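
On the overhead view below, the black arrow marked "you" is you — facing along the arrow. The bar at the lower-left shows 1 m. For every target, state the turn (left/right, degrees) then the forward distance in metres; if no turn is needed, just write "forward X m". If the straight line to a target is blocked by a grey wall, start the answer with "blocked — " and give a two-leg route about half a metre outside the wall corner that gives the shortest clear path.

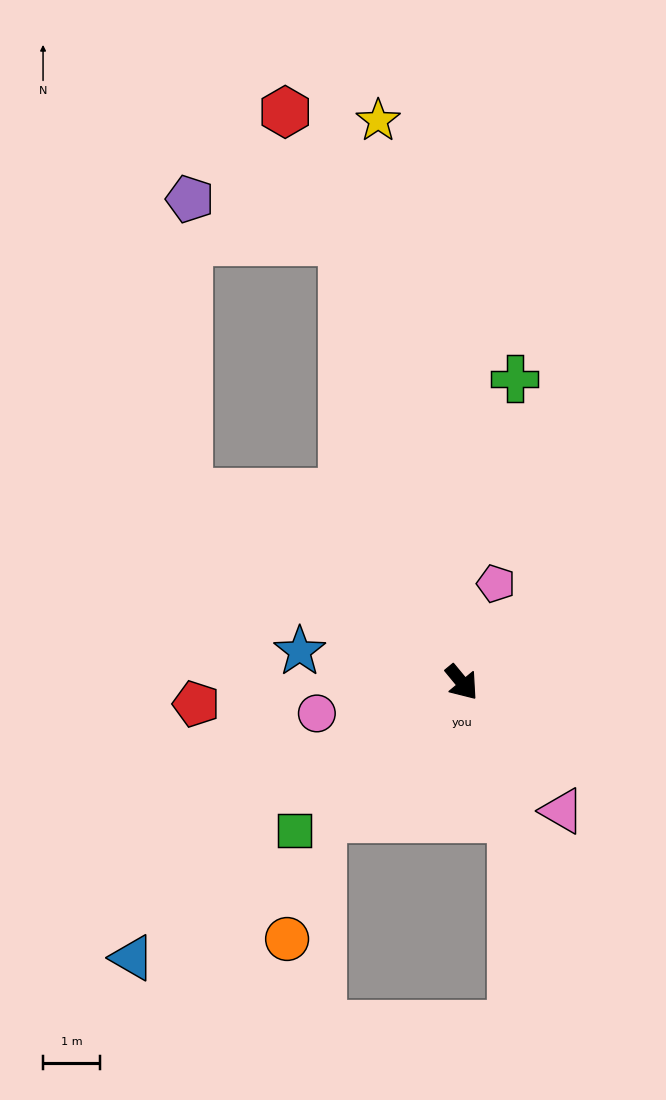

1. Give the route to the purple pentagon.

blocked — turn left 156°, forward 8.1 m, then turn left 59°, forward 2.8 m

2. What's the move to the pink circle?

turn right 117°, forward 2.6 m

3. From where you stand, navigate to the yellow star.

turn left 149°, forward 10.0 m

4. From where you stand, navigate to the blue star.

turn right 140°, forward 2.9 m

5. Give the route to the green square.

turn right 88°, forward 3.9 m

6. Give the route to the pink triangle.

forward 2.9 m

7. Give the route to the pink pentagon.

turn left 121°, forward 1.8 m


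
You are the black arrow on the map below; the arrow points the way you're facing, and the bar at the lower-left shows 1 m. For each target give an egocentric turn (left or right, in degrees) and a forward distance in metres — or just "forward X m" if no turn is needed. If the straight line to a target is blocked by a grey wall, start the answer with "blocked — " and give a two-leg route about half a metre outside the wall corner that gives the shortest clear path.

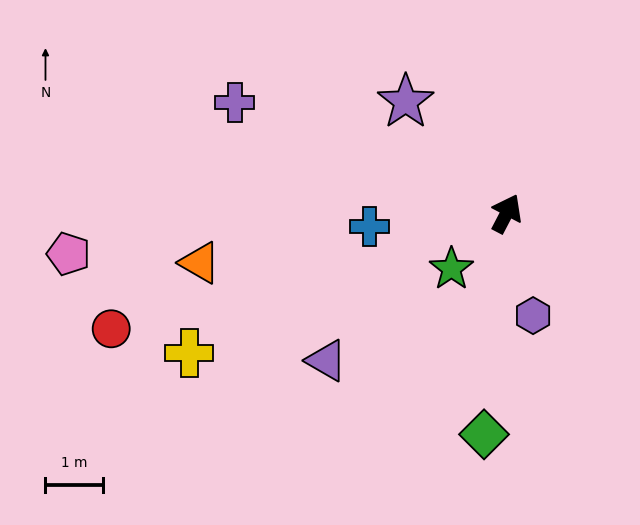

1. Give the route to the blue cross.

turn left 123°, forward 2.4 m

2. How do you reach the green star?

turn left 163°, forward 1.4 m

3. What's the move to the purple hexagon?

turn right 138°, forward 1.8 m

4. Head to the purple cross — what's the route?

turn left 95°, forward 5.1 m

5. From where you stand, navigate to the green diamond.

turn right 158°, forward 3.8 m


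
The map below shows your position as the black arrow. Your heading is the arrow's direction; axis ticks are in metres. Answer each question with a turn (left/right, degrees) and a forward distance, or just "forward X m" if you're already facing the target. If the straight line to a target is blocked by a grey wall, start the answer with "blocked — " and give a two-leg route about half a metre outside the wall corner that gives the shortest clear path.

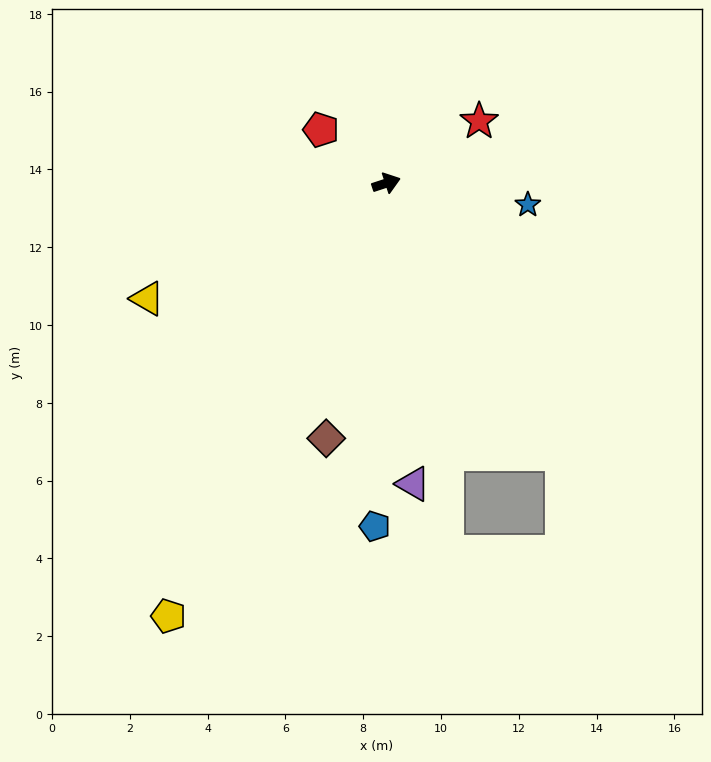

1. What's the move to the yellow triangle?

turn right 172°, forward 6.8 m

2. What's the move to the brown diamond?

turn right 121°, forward 6.7 m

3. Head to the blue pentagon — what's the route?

turn right 110°, forward 8.8 m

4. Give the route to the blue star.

turn right 27°, forward 3.7 m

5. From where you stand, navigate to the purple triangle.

turn right 103°, forward 7.8 m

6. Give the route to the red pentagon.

turn left 123°, forward 2.2 m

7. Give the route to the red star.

turn left 16°, forward 2.9 m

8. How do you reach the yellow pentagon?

turn right 135°, forward 12.5 m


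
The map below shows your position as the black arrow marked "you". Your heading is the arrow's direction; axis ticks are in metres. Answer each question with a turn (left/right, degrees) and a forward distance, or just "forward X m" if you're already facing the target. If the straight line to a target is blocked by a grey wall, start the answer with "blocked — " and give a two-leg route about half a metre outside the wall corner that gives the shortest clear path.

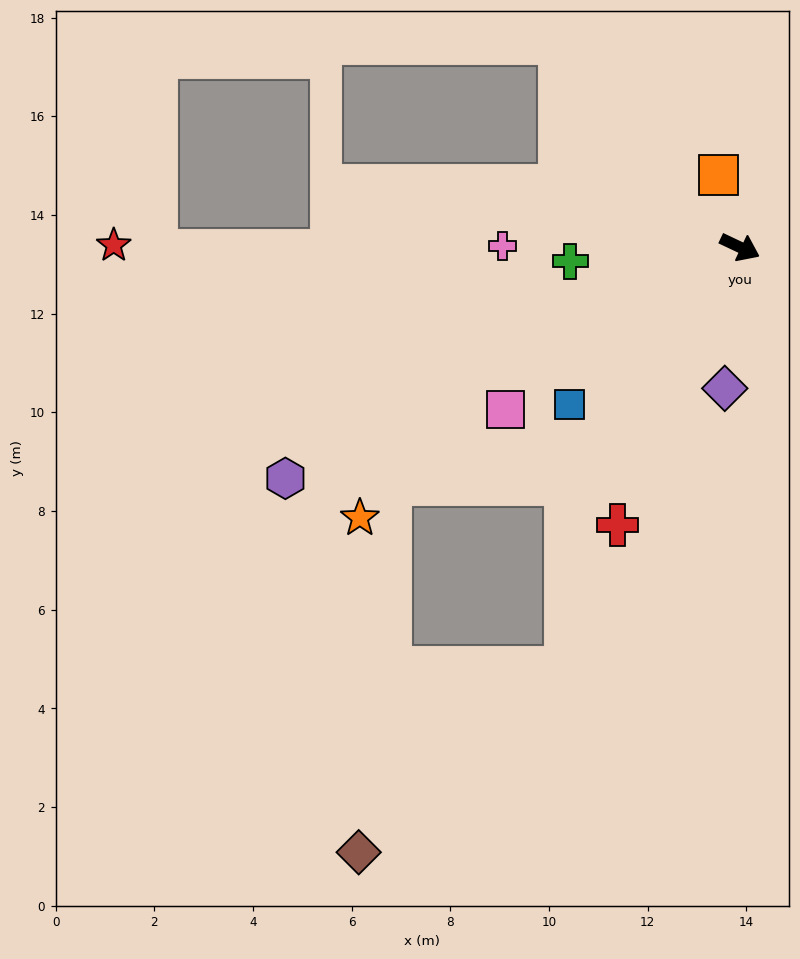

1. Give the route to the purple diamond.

turn right 71°, forward 2.9 m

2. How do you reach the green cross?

turn right 150°, forward 3.5 m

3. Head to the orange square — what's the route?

turn left 132°, forward 1.5 m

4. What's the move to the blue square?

turn right 112°, forward 4.7 m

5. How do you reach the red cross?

turn right 88°, forward 6.2 m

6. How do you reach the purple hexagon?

turn right 128°, forward 10.3 m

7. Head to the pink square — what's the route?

turn right 120°, forward 5.8 m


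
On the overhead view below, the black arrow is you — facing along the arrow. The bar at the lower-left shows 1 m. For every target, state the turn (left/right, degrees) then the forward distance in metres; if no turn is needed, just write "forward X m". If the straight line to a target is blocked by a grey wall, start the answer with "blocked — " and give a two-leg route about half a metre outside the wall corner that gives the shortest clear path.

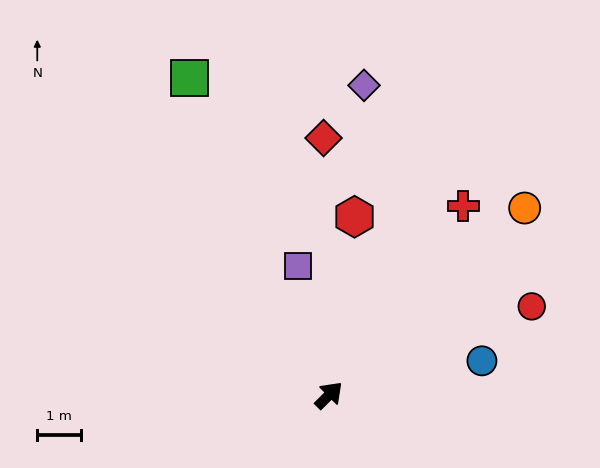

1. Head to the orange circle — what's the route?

forward 6.1 m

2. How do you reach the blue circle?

turn right 32°, forward 3.5 m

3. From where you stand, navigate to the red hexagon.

turn left 37°, forward 4.1 m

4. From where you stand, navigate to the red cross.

turn left 10°, forward 5.2 m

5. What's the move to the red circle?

turn right 21°, forward 5.0 m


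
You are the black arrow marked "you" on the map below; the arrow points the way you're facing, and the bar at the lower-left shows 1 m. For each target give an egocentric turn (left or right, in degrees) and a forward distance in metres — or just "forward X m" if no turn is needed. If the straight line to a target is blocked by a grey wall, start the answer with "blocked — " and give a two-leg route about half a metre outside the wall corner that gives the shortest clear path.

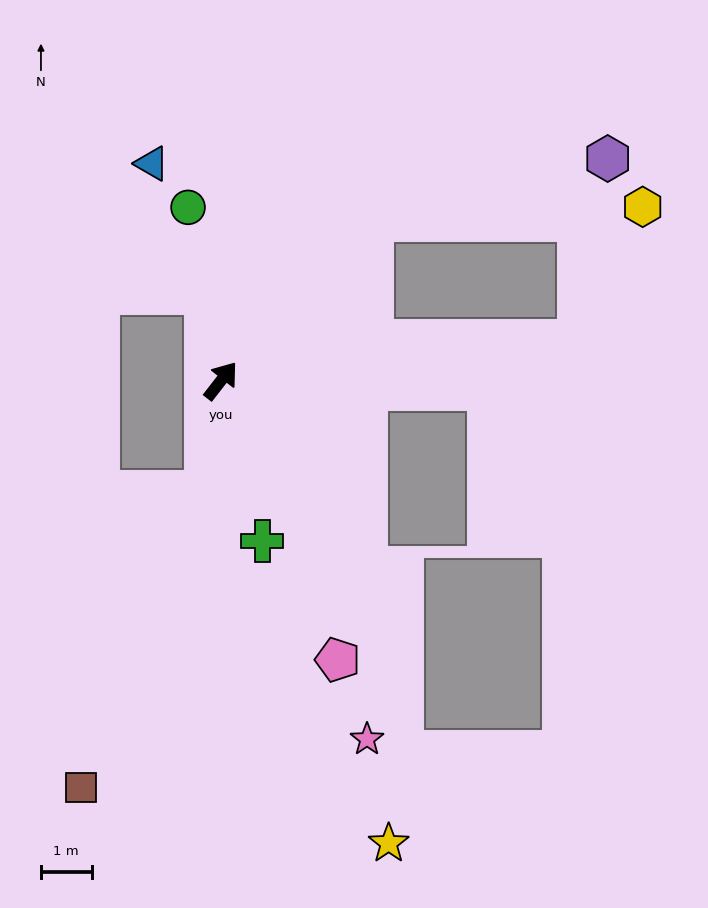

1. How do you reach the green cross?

turn right 128°, forward 3.3 m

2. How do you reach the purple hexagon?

blocked — turn right 5°, forward 4.4 m, then turn right 32°, forward 4.8 m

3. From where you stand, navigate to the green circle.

turn left 49°, forward 3.5 m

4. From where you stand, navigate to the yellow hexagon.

blocked — turn right 5°, forward 4.4 m, then turn right 44°, forward 5.3 m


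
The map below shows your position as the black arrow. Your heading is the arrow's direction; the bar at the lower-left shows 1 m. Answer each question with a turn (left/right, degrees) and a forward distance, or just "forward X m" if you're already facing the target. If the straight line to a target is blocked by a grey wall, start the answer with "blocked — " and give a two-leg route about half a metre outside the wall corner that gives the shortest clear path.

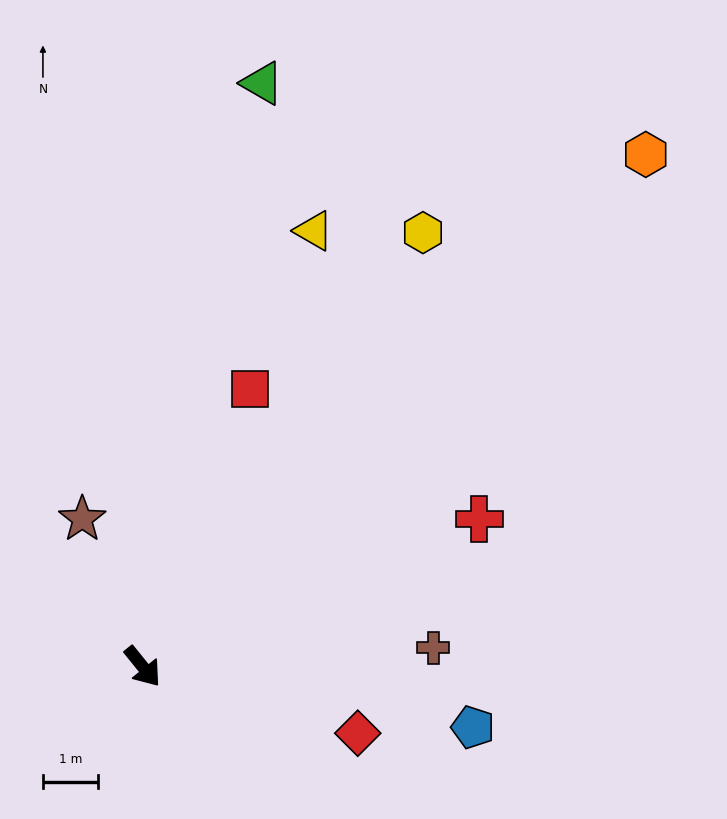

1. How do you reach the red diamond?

turn left 34°, forward 4.1 m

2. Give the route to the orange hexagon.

turn left 97°, forward 13.0 m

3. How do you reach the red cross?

turn left 75°, forward 6.6 m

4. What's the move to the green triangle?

turn left 129°, forward 10.8 m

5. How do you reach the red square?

turn left 120°, forward 5.4 m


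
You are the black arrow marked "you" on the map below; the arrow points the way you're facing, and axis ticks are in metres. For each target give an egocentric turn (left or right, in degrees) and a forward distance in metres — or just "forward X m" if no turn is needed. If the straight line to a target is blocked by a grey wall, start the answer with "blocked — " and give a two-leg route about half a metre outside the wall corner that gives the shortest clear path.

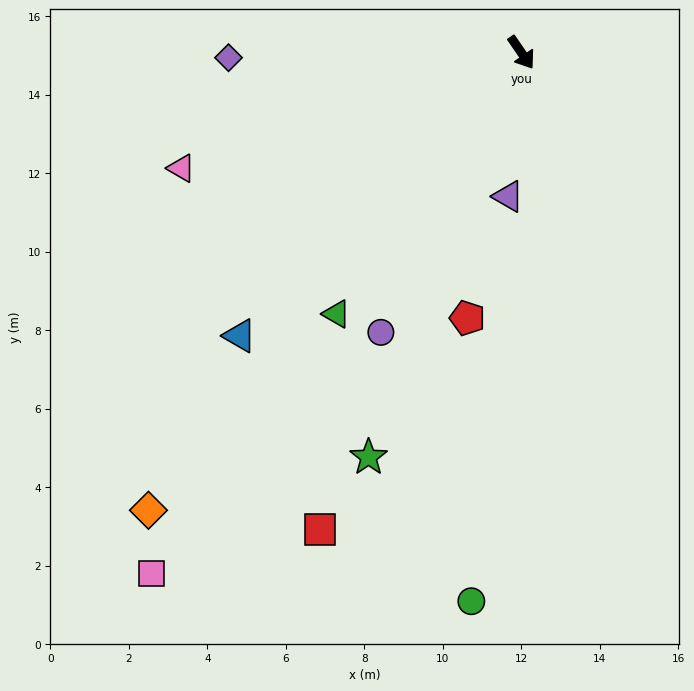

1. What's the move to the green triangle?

turn right 70°, forward 8.2 m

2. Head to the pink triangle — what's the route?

turn right 106°, forward 9.2 m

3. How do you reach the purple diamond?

turn right 124°, forward 7.5 m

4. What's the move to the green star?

turn right 55°, forward 11.0 m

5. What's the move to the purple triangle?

turn right 40°, forward 3.7 m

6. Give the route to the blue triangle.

turn right 79°, forward 10.2 m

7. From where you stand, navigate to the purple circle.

turn right 61°, forward 8.0 m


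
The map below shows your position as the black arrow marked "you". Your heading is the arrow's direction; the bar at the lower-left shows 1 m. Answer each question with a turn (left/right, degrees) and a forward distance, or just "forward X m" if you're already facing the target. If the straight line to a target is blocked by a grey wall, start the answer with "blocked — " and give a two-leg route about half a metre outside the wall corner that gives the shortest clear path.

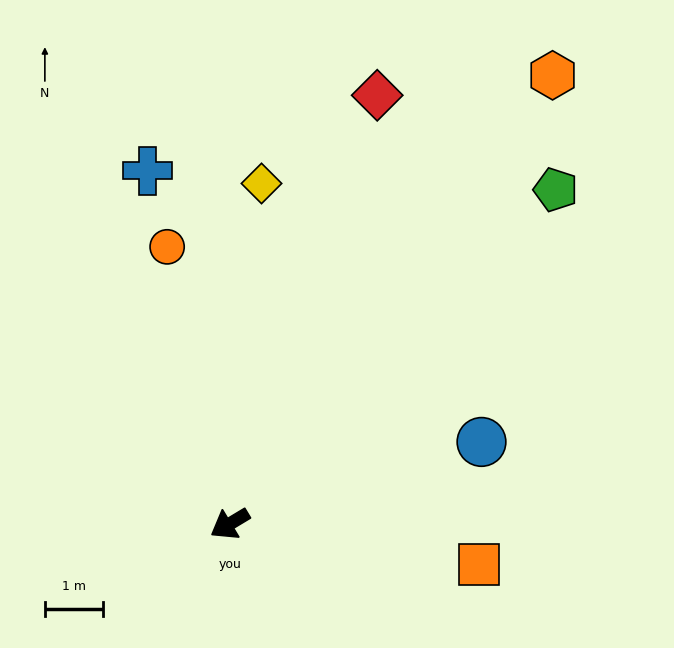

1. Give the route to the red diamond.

turn right 140°, forward 7.8 m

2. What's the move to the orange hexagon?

turn right 157°, forward 9.5 m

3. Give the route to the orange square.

turn left 140°, forward 4.3 m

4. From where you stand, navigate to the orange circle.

turn right 108°, forward 4.9 m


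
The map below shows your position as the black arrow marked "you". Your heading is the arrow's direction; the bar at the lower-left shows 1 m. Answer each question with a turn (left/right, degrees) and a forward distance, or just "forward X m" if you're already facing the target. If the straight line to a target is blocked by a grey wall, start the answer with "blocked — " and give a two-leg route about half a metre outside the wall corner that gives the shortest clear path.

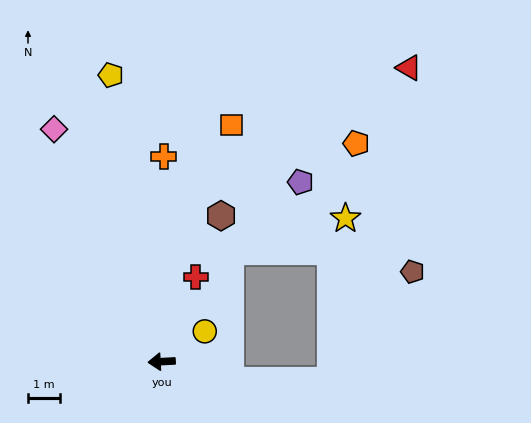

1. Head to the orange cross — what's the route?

turn right 94°, forward 6.5 m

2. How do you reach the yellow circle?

turn right 148°, forward 1.7 m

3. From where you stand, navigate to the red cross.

turn right 115°, forward 2.9 m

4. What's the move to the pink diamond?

turn right 68°, forward 8.1 m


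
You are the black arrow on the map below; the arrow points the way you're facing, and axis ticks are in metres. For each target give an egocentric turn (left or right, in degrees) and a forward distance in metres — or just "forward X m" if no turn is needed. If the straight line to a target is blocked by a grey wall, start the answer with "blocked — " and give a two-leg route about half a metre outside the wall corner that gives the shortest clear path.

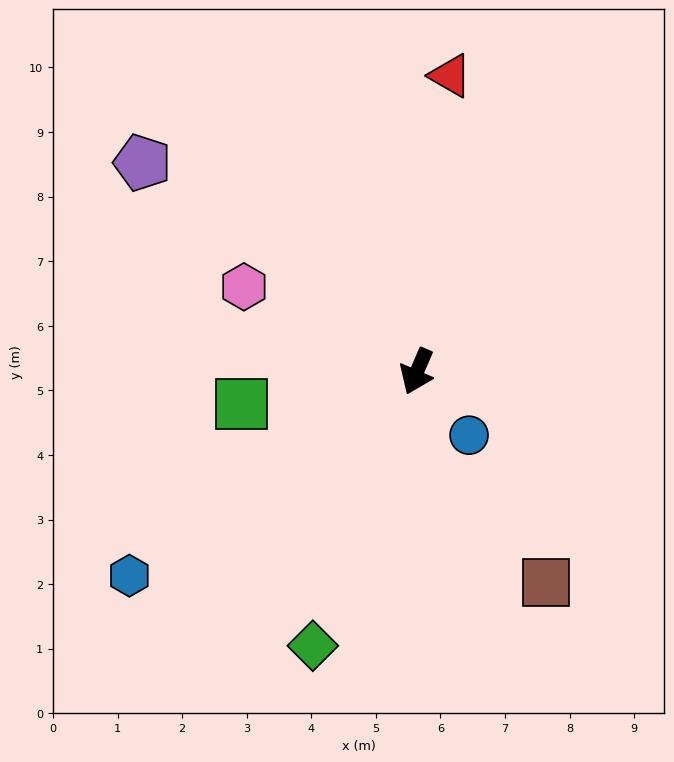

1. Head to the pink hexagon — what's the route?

turn right 93°, forward 3.0 m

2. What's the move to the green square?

turn right 56°, forward 2.8 m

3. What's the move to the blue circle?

turn left 63°, forward 1.3 m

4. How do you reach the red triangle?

turn right 163°, forward 4.6 m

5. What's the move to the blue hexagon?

turn right 31°, forward 5.5 m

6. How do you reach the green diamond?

turn left 3°, forward 4.5 m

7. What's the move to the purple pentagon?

turn right 104°, forward 5.3 m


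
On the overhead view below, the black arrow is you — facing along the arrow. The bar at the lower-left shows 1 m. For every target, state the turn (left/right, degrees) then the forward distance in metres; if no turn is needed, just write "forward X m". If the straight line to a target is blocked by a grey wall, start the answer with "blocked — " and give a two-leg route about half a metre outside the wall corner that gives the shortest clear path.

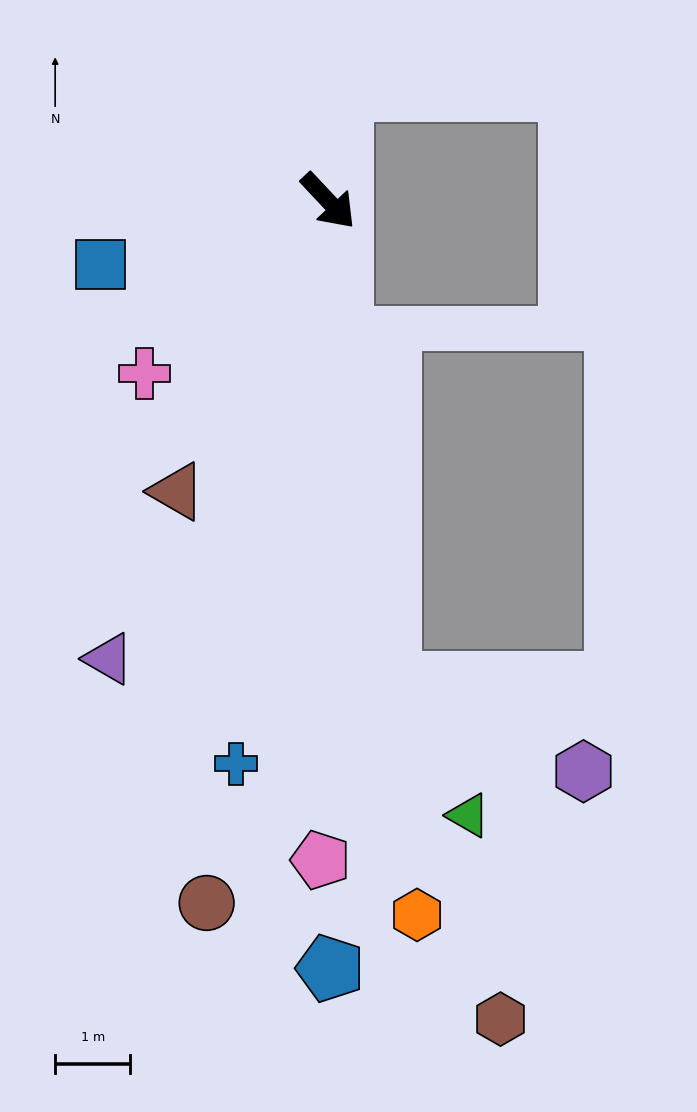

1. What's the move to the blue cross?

turn right 52°, forward 7.6 m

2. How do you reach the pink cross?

turn right 90°, forward 3.4 m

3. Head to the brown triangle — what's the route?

turn right 71°, forward 4.4 m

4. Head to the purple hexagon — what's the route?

blocked — turn right 36°, forward 6.5 m, then turn left 58°, forward 2.8 m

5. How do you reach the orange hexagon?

turn right 36°, forward 9.6 m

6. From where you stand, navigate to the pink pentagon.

turn right 44°, forward 8.8 m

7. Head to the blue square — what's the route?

turn right 118°, forward 3.1 m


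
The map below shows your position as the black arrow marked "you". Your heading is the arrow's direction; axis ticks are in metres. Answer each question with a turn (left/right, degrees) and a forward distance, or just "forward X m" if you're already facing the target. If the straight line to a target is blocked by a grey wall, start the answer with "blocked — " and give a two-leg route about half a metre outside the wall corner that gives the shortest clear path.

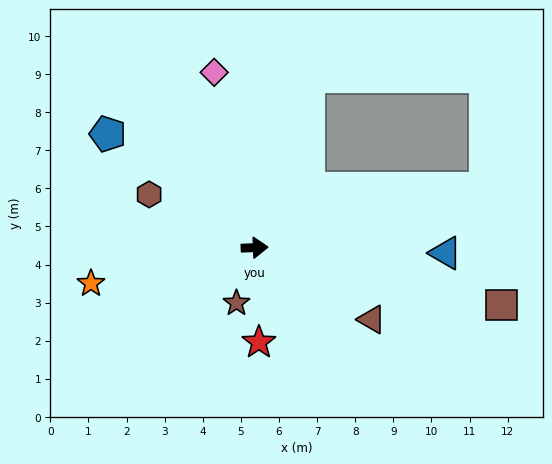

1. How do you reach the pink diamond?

turn left 101°, forward 4.7 m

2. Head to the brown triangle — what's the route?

turn right 34°, forward 3.6 m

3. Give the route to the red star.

turn right 90°, forward 2.5 m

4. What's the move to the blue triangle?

turn right 4°, forward 5.0 m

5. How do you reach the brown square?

turn right 15°, forward 6.7 m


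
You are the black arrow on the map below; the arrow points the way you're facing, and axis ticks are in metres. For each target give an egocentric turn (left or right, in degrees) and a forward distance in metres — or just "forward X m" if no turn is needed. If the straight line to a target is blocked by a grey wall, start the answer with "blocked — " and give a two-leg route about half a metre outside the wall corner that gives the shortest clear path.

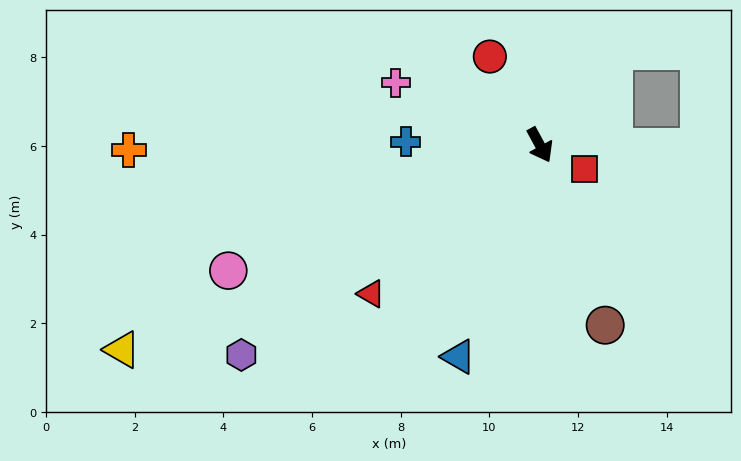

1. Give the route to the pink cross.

turn right 142°, forward 3.5 m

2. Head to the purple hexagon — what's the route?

turn right 83°, forward 8.2 m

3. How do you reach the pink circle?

turn right 97°, forward 7.6 m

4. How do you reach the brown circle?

turn right 9°, forward 4.3 m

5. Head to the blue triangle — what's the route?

turn right 50°, forward 5.1 m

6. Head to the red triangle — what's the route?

turn right 77°, forward 5.1 m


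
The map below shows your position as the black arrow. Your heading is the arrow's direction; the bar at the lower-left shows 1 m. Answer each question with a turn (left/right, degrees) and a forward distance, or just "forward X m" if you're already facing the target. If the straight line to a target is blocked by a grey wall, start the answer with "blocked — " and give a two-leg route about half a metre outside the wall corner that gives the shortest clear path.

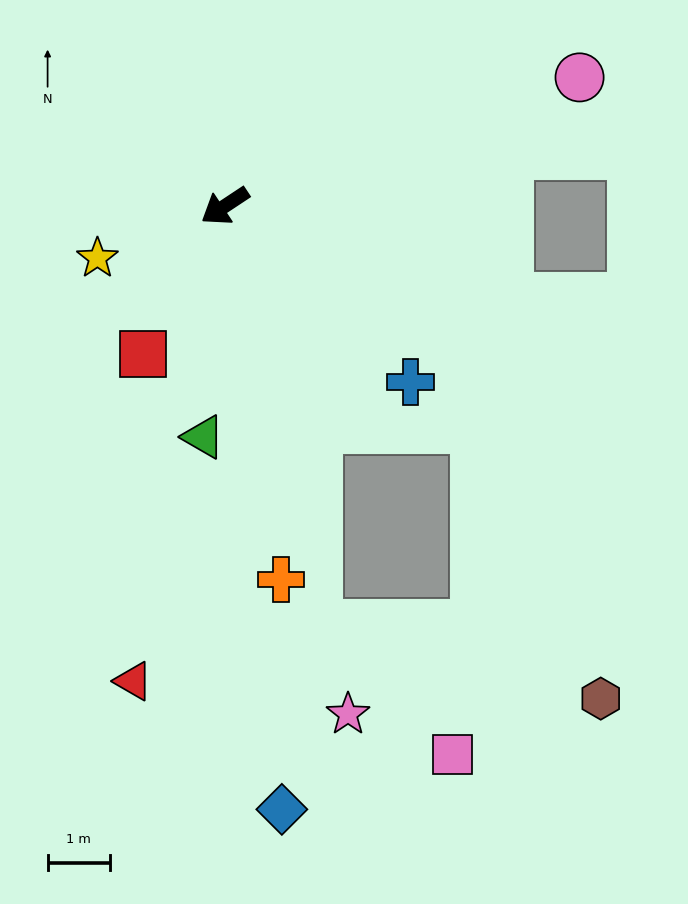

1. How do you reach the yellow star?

turn right 11°, forward 2.2 m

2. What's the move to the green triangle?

turn left 51°, forward 3.7 m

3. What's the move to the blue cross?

turn left 103°, forward 4.1 m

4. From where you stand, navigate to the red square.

turn left 28°, forward 2.7 m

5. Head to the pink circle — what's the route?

turn left 166°, forward 6.1 m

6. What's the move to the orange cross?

turn left 65°, forward 6.1 m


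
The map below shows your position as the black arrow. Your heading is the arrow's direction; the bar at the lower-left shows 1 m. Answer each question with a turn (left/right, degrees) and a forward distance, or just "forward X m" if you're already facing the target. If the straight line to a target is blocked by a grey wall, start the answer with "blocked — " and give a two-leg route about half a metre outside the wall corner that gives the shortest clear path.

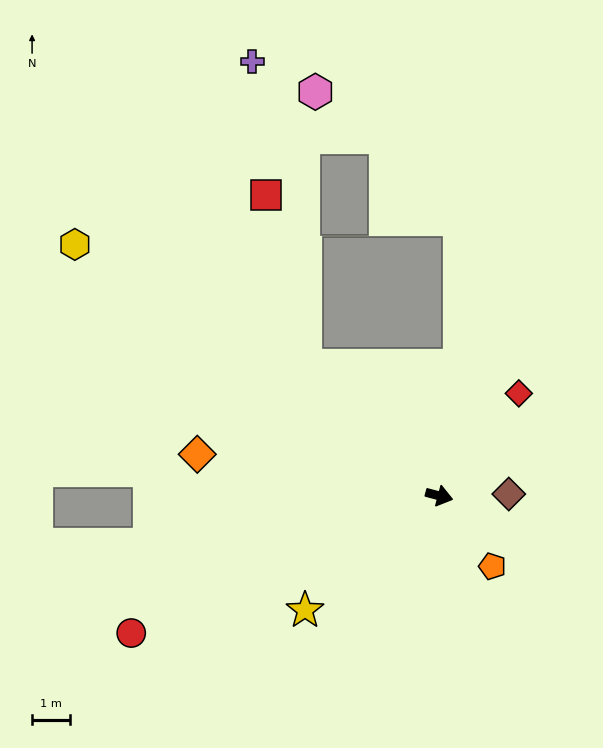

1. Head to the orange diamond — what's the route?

turn right 175°, forward 6.4 m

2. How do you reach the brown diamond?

turn left 16°, forward 1.8 m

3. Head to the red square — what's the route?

blocked — turn left 151°, forward 4.9 m, then turn right 33°, forward 4.6 m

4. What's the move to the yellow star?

turn right 125°, forward 4.6 m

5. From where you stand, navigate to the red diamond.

turn left 67°, forward 3.4 m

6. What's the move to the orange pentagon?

turn right 38°, forward 2.3 m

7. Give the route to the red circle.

turn right 141°, forward 8.8 m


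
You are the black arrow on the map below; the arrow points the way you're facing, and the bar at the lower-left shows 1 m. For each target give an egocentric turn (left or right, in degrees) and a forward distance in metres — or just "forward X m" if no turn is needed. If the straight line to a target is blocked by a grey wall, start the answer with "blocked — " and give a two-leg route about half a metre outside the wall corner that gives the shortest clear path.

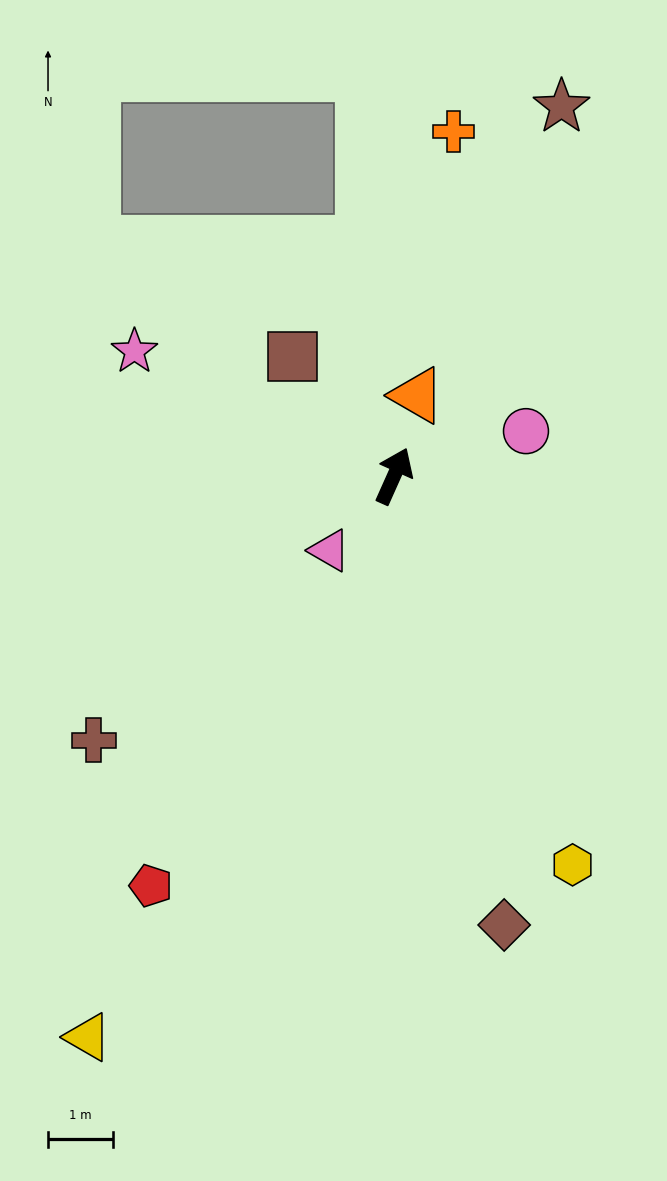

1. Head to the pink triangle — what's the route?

turn left 163°, forward 1.5 m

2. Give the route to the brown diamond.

turn right 142°, forward 7.2 m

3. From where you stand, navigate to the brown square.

turn left 64°, forward 2.4 m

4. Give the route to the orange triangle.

turn left 8°, forward 1.3 m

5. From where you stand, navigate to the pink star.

turn left 88°, forward 4.5 m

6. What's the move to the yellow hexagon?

turn right 131°, forward 6.6 m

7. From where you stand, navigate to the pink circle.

turn right 47°, forward 2.2 m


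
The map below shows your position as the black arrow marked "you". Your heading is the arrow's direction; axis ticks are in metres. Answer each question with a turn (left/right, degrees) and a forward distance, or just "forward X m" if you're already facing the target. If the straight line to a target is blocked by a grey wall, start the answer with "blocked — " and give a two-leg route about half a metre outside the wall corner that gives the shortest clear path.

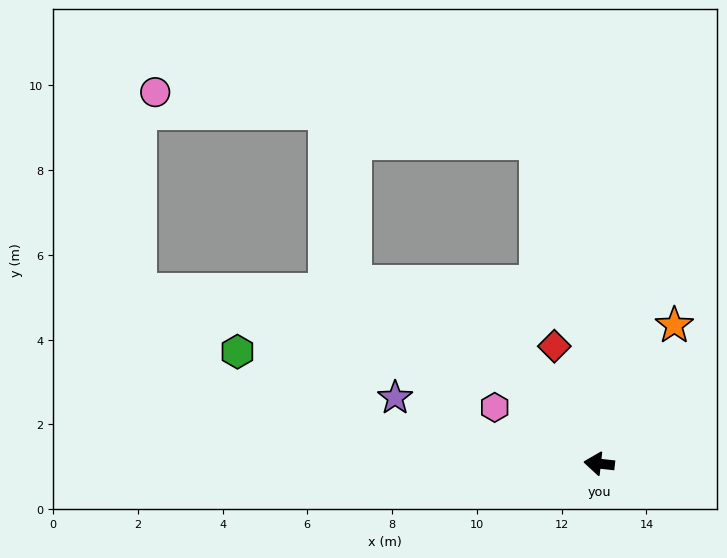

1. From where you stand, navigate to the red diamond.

turn right 63°, forward 3.0 m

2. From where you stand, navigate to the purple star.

turn right 12°, forward 5.1 m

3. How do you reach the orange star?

turn right 112°, forward 3.7 m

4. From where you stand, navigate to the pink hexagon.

turn right 22°, forward 2.8 m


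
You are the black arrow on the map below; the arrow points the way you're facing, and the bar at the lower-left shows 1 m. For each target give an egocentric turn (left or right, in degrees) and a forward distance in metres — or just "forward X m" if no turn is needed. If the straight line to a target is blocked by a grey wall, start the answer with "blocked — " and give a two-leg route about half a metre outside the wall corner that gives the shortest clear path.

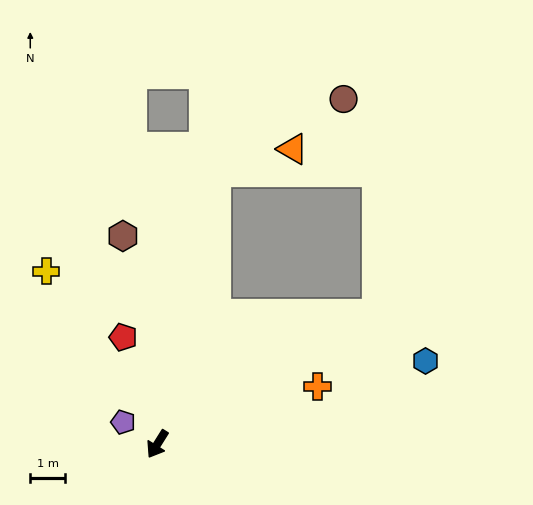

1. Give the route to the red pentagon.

turn right 130°, forward 3.2 m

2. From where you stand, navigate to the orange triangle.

blocked — turn right 160°, forward 7.9 m, then turn right 61°, forward 2.3 m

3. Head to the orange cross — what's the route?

turn left 142°, forward 4.8 m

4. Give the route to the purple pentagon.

turn right 91°, forward 1.2 m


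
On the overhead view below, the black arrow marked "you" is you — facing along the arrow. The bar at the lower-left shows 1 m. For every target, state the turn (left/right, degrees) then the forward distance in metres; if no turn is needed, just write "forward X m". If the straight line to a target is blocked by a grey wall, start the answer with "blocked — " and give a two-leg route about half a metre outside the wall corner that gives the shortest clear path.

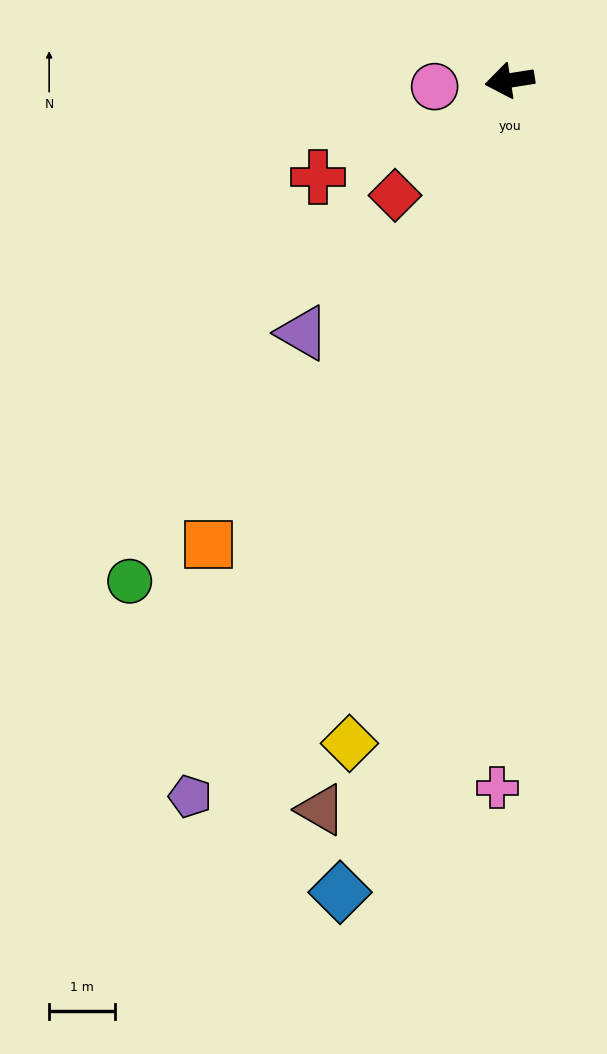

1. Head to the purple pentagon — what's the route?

turn left 57°, forward 12.0 m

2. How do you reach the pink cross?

turn left 80°, forward 10.8 m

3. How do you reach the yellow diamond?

turn left 67°, forward 10.4 m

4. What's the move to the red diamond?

turn left 36°, forward 2.5 m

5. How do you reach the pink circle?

turn right 4°, forward 1.2 m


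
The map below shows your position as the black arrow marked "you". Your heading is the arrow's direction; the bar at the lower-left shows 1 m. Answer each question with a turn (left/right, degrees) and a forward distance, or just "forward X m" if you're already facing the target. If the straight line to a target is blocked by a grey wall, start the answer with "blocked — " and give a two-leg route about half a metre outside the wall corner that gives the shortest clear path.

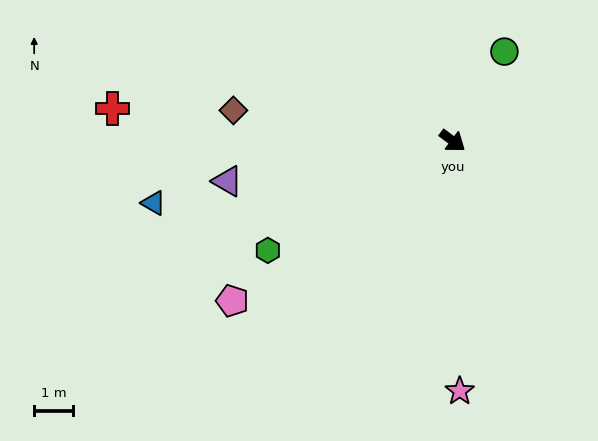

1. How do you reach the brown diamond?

turn right 151°, forward 5.6 m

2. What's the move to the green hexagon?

turn right 112°, forward 5.5 m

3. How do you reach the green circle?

turn left 97°, forward 2.6 m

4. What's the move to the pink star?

turn right 51°, forward 6.4 m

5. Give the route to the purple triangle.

turn right 133°, forward 5.8 m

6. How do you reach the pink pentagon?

turn right 107°, forward 6.9 m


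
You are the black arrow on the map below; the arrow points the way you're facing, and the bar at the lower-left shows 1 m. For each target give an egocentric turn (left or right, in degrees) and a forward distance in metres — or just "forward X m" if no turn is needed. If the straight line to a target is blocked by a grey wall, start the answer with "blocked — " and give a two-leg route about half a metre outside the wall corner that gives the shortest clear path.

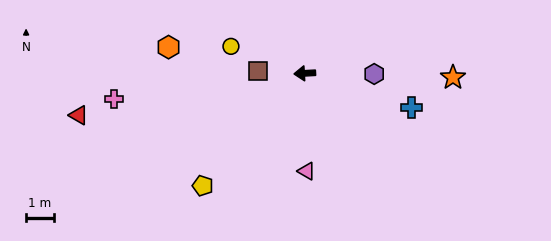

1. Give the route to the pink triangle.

turn left 88°, forward 3.5 m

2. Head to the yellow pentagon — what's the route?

turn left 45°, forward 5.5 m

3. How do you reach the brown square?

turn right 6°, forward 1.7 m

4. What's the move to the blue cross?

turn left 159°, forward 4.1 m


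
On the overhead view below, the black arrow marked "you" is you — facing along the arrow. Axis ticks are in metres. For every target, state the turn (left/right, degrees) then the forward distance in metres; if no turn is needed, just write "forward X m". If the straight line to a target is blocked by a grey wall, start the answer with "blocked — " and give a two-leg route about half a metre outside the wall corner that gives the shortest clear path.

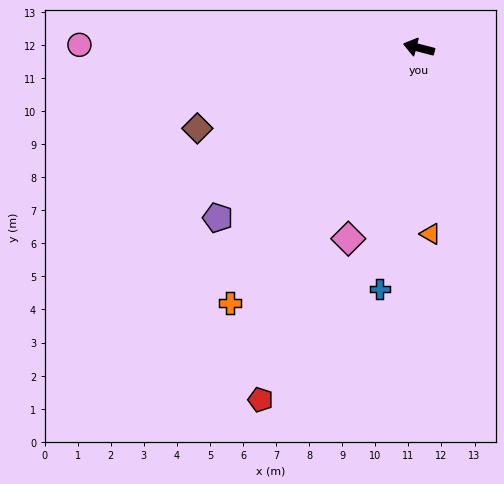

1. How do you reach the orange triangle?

turn left 108°, forward 5.6 m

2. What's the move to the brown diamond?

turn left 34°, forward 7.1 m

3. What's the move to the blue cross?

turn left 95°, forward 7.4 m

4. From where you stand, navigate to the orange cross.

turn left 68°, forward 9.6 m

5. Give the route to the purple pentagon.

turn left 55°, forward 8.0 m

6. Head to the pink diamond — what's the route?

turn left 84°, forward 6.2 m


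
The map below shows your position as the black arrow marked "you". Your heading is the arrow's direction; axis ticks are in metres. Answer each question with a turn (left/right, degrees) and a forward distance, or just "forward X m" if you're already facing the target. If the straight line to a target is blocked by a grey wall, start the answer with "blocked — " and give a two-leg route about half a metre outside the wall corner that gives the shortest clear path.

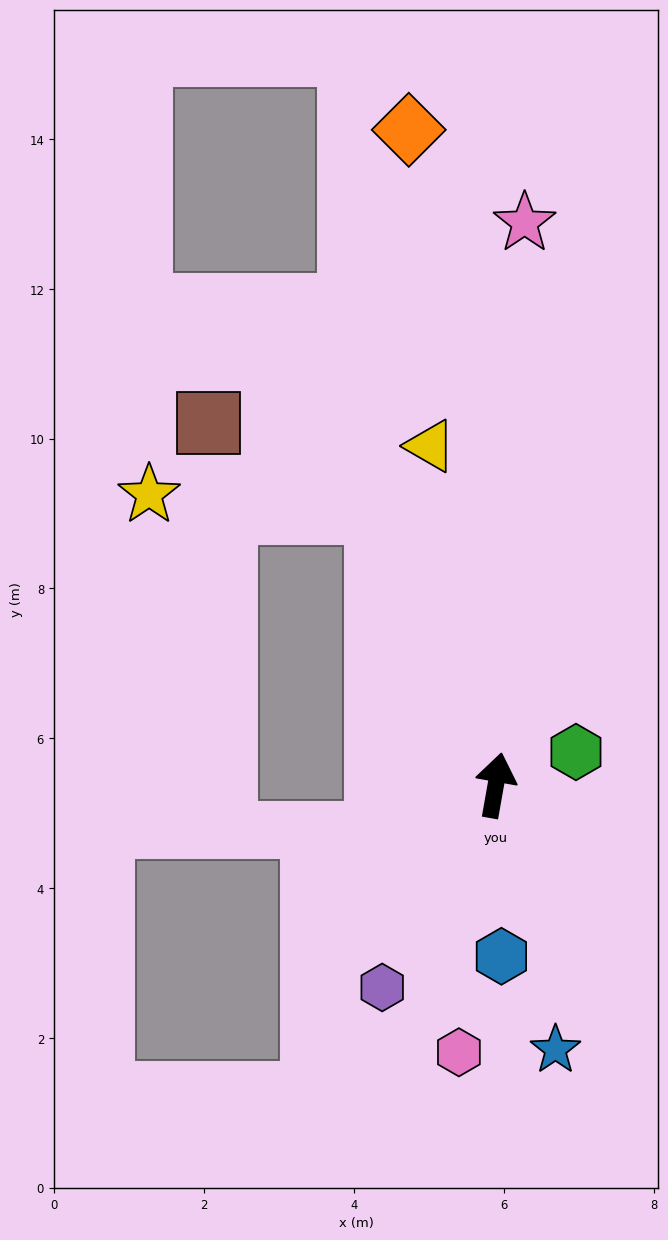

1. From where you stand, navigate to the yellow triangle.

turn left 21°, forward 4.6 m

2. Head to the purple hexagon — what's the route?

turn left 161°, forward 3.1 m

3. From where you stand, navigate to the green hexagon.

turn right 57°, forward 1.2 m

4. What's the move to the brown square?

blocked — turn left 34°, forward 4.0 m, then turn left 38°, forward 2.5 m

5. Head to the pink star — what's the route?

turn left 7°, forward 7.5 m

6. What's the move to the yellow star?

blocked — turn left 34°, forward 4.0 m, then turn left 61°, forward 3.1 m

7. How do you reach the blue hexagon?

turn right 168°, forward 2.3 m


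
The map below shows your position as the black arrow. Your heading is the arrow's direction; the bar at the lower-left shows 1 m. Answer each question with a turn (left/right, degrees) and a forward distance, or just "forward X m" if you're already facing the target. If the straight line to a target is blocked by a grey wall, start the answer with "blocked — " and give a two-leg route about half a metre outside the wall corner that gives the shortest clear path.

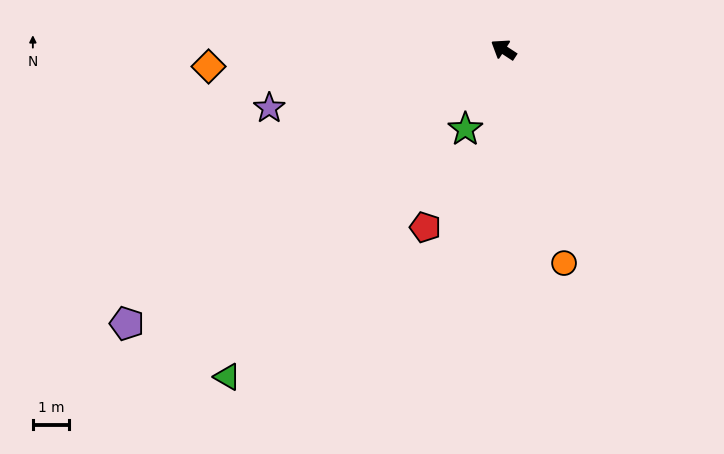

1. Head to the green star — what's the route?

turn left 98°, forward 2.4 m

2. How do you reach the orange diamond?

turn left 36°, forward 8.1 m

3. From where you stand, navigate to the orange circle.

turn left 139°, forward 6.1 m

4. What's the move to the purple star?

turn left 47°, forward 6.6 m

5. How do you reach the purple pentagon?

turn left 69°, forward 12.8 m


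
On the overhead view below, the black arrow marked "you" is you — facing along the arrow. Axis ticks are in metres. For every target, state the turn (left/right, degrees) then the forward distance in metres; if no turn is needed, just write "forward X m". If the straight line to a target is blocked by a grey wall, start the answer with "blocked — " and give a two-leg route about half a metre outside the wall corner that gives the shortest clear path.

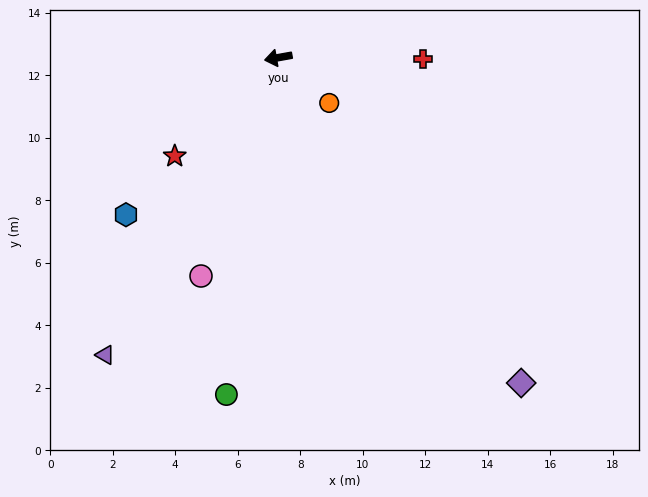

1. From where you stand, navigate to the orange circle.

turn left 128°, forward 2.2 m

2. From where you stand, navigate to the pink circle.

turn left 60°, forward 7.4 m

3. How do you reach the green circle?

turn left 71°, forward 10.9 m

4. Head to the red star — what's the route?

turn left 33°, forward 4.6 m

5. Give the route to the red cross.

turn left 169°, forward 4.6 m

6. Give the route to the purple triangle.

turn left 50°, forward 11.0 m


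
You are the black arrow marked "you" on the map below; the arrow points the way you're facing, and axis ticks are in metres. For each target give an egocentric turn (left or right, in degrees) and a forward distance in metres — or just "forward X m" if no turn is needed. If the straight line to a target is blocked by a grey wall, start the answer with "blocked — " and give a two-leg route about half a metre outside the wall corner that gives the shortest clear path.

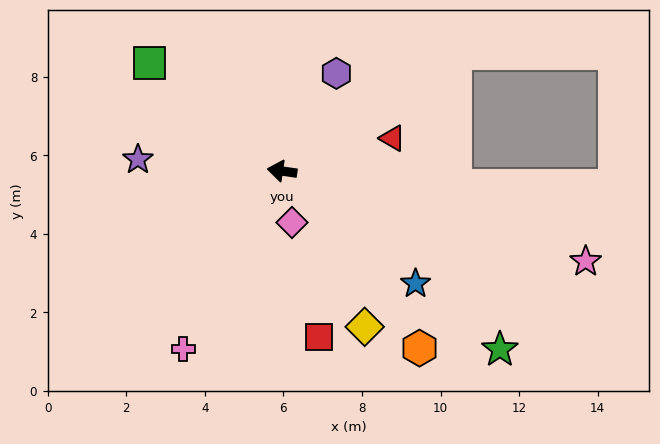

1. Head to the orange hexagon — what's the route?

turn left 136°, forward 5.7 m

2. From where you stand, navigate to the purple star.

turn left 4°, forward 3.7 m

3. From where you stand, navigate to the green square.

turn right 31°, forward 4.4 m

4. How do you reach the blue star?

turn left 148°, forward 4.4 m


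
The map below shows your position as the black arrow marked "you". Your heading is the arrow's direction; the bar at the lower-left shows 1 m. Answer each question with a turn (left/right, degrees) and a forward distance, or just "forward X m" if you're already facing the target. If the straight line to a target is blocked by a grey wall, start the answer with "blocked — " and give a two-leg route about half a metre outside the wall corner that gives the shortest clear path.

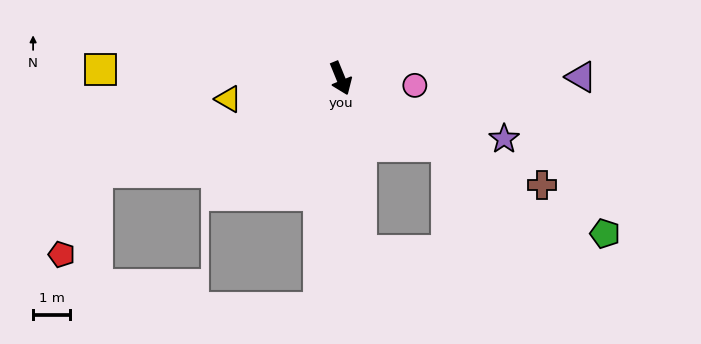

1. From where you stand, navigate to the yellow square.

turn right 114°, forward 6.4 m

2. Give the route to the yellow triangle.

turn right 102°, forward 3.1 m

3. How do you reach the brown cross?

turn left 40°, forward 6.1 m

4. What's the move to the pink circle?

turn left 62°, forward 2.0 m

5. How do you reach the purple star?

turn left 47°, forward 4.7 m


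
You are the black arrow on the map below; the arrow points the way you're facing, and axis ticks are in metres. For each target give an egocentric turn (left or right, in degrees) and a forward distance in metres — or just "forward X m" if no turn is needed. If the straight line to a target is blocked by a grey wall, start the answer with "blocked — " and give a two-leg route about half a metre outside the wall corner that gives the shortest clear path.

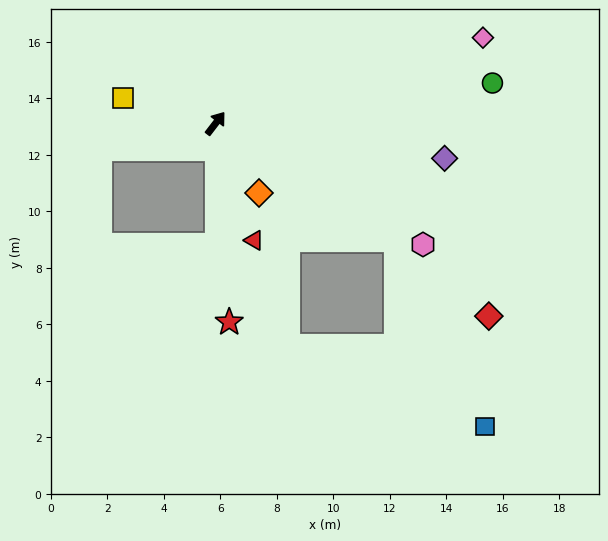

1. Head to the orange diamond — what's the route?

turn right 111°, forward 2.9 m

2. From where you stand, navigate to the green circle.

turn right 44°, forward 9.9 m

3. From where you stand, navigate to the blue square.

blocked — turn right 85°, forward 7.6 m, then turn right 32°, forward 7.3 m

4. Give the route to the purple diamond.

turn right 61°, forward 8.2 m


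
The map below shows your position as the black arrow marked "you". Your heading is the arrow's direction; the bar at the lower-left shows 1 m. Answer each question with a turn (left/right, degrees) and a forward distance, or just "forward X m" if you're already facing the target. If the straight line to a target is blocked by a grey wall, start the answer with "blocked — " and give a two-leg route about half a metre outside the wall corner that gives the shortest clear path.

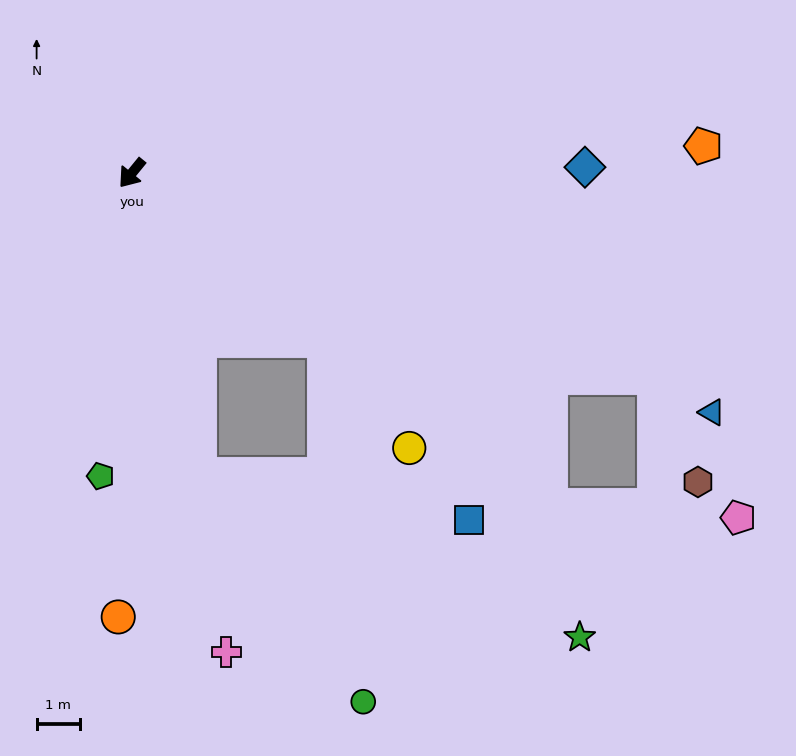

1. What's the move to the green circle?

blocked — turn left 52°, forward 7.2 m, then turn left 23°, forward 6.5 m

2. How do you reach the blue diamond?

turn left 130°, forward 10.5 m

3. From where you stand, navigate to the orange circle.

turn left 38°, forward 10.3 m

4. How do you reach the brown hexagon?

blocked — turn left 108°, forward 13.0 m, then turn right 47°, forward 2.6 m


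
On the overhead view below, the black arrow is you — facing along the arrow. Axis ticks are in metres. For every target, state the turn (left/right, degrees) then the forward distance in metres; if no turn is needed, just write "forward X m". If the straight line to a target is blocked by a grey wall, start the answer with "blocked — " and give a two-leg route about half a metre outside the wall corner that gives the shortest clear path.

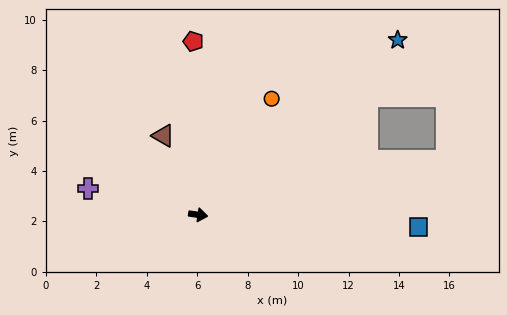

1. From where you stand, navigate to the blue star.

turn left 50°, forward 10.5 m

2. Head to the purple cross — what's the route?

turn left 175°, forward 4.5 m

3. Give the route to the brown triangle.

turn left 122°, forward 3.4 m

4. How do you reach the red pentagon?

turn left 100°, forward 6.9 m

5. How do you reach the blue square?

turn left 5°, forward 8.8 m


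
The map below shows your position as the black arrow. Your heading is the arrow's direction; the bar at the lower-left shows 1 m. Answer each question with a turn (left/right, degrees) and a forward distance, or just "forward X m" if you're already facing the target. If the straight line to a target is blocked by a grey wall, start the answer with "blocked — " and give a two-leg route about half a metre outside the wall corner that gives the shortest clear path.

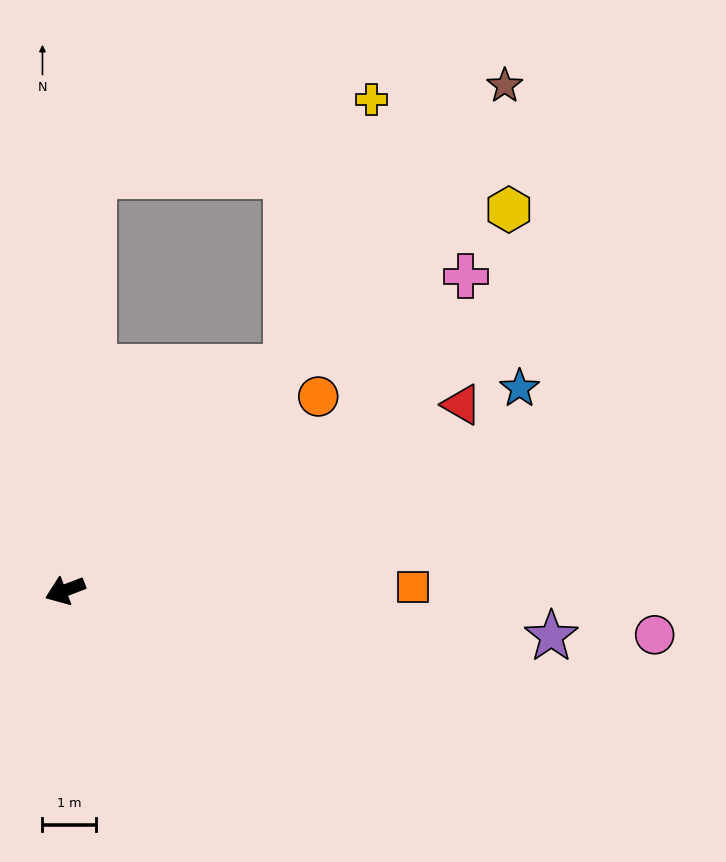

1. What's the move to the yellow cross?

blocked — turn right 156°, forward 5.8 m, then turn left 27°, forward 5.2 m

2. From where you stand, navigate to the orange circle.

turn right 164°, forward 5.9 m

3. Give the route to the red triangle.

turn right 176°, forward 8.1 m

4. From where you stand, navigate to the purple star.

turn left 154°, forward 9.1 m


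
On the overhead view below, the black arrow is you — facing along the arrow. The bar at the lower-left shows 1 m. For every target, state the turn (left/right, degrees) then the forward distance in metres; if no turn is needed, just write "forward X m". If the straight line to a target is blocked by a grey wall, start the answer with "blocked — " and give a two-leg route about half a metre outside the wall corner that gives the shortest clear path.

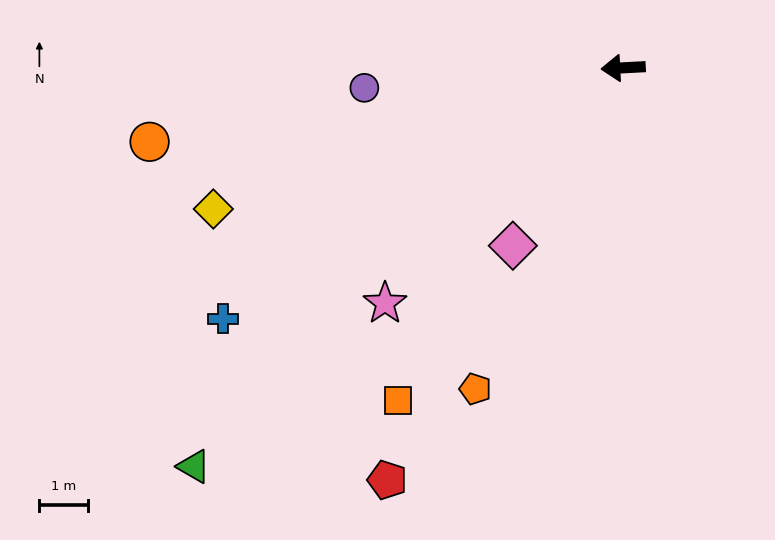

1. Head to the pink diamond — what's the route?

turn left 55°, forward 4.3 m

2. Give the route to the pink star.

turn left 42°, forward 6.9 m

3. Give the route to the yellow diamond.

turn left 16°, forward 9.0 m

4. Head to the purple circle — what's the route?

forward 5.4 m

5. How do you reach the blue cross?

turn left 29°, forward 9.8 m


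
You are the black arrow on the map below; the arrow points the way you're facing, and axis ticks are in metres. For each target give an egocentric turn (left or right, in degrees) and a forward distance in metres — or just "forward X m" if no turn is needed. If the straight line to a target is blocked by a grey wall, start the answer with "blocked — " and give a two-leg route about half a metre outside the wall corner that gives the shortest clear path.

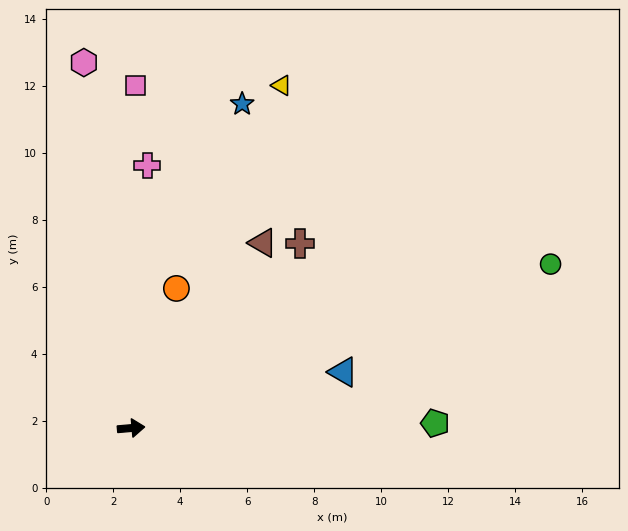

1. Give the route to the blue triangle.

turn left 10°, forward 6.5 m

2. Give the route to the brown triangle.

turn left 50°, forward 6.8 m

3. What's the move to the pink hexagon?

turn left 92°, forward 11.0 m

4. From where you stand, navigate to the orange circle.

turn left 67°, forward 4.4 m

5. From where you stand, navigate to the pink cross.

turn left 82°, forward 7.9 m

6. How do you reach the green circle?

turn left 16°, forward 13.4 m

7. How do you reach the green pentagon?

turn right 4°, forward 9.1 m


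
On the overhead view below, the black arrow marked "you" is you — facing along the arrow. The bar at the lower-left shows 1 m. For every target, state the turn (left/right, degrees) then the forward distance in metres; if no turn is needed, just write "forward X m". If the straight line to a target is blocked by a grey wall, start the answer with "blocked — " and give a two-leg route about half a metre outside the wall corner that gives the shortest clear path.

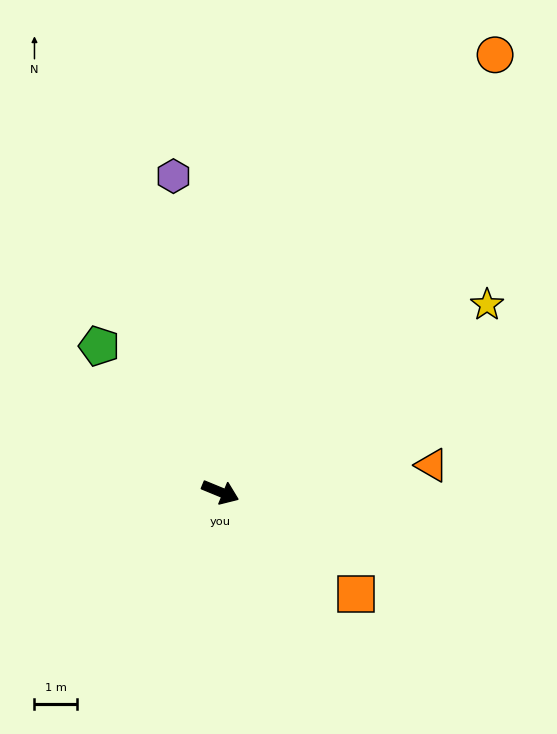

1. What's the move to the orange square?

turn right 14°, forward 4.0 m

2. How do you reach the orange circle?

turn left 80°, forward 12.2 m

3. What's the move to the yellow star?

turn left 57°, forward 7.7 m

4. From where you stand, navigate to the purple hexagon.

turn left 121°, forward 7.5 m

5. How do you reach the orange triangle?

turn left 30°, forward 5.0 m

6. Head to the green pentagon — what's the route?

turn left 152°, forward 4.5 m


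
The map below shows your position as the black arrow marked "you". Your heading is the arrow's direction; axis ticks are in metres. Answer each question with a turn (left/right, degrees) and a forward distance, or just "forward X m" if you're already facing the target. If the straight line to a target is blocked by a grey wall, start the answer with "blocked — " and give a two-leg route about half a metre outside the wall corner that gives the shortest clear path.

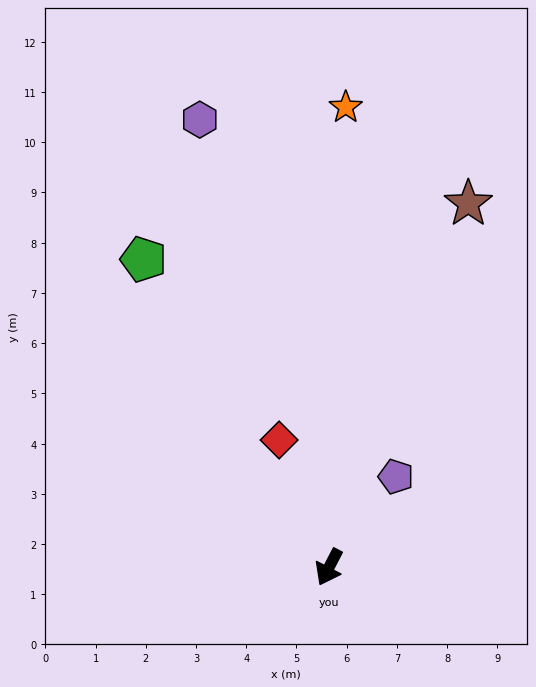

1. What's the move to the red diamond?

turn right 131°, forward 2.7 m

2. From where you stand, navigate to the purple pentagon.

turn left 171°, forward 2.2 m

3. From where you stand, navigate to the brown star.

turn right 174°, forward 7.8 m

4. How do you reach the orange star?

turn right 155°, forward 9.2 m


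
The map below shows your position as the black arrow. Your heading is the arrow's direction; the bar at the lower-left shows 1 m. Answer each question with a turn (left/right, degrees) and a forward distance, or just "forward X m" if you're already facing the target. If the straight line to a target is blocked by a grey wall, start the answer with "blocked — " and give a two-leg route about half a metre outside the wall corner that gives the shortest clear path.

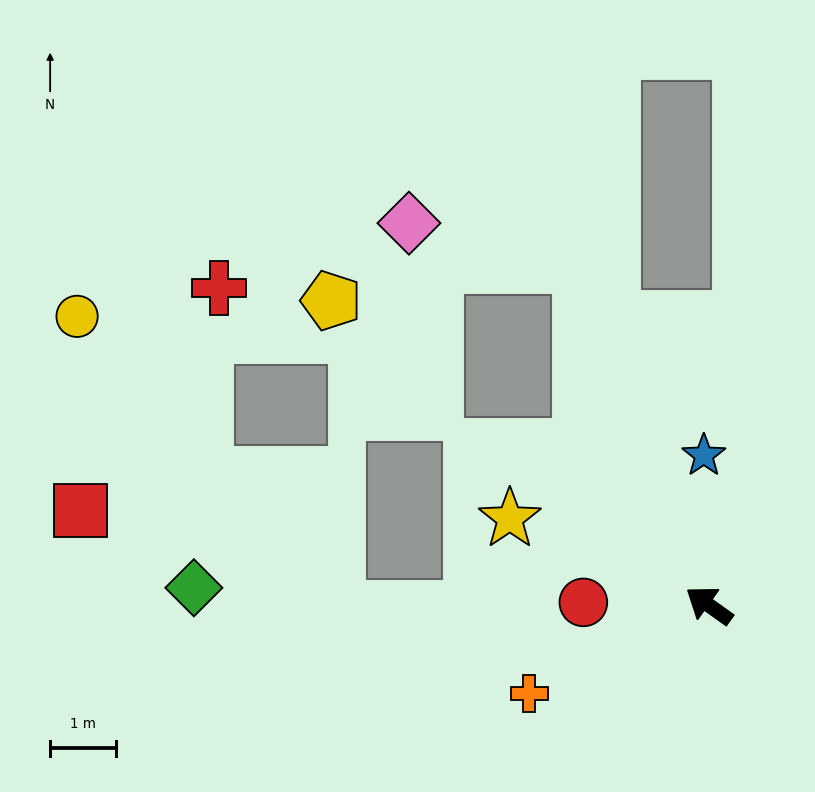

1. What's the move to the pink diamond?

blocked — turn right 34°, forward 5.5 m, then turn left 56°, forward 2.7 m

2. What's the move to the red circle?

turn left 34°, forward 1.9 m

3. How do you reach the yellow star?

turn left 12°, forward 3.3 m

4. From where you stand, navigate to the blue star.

turn right 53°, forward 2.3 m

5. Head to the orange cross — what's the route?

turn left 62°, forward 3.1 m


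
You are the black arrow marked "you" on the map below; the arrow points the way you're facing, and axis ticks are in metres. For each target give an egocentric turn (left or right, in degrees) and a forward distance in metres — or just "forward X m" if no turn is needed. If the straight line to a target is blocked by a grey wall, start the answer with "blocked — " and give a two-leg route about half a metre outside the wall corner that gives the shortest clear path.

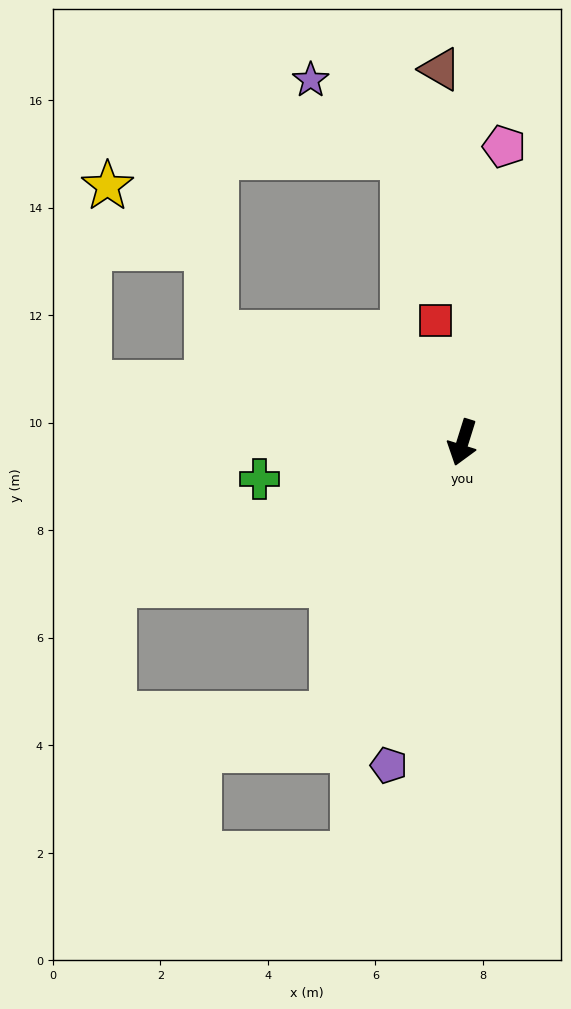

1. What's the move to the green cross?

turn right 62°, forward 3.8 m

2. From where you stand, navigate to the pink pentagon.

turn right 171°, forward 5.6 m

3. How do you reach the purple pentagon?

turn left 4°, forward 6.2 m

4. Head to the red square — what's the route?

turn right 150°, forward 2.3 m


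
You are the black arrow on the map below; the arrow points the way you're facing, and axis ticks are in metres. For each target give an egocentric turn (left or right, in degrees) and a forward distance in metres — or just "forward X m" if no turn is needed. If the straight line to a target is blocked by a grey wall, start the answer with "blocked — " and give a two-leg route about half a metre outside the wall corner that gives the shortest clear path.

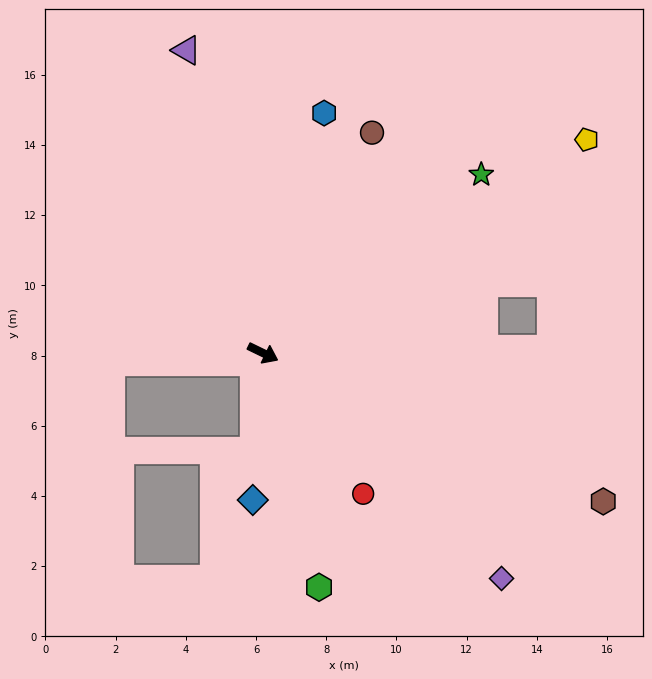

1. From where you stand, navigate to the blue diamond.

turn right 68°, forward 4.2 m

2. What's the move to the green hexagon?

turn right 51°, forward 6.9 m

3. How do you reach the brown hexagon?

turn left 2°, forward 10.6 m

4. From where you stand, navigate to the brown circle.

turn left 90°, forward 7.0 m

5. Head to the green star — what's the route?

turn left 65°, forward 8.0 m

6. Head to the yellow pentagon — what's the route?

turn left 59°, forward 11.0 m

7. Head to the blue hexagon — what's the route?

turn left 102°, forward 7.1 m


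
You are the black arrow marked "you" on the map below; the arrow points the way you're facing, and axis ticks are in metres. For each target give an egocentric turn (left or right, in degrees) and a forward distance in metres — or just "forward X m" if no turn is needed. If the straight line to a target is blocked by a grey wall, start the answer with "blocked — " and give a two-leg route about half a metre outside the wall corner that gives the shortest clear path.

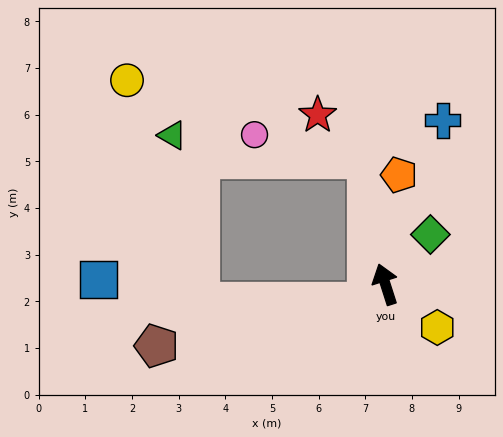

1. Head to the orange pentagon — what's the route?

turn right 25°, forward 2.4 m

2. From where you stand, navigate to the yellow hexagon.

turn right 148°, forward 1.4 m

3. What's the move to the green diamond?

turn right 60°, forward 1.4 m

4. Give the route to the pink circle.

blocked — turn right 9°, forward 2.7 m, then turn left 69°, forward 2.5 m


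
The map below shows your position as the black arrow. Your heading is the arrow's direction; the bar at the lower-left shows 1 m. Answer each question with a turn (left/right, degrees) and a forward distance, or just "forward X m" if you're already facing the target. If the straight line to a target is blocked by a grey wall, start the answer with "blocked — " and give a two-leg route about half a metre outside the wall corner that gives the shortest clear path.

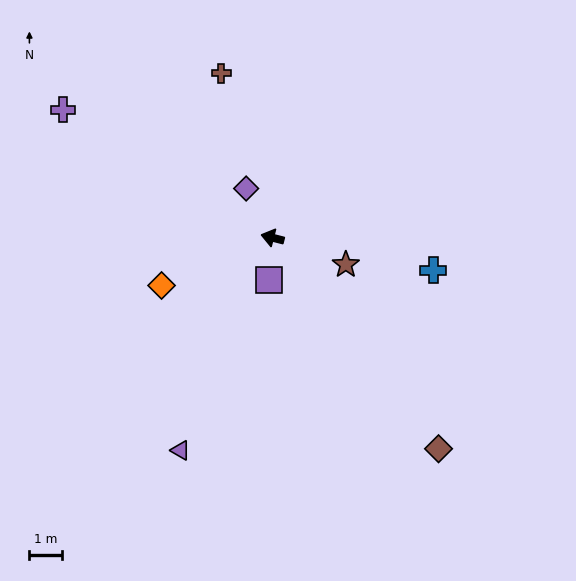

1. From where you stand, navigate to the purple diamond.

turn right 47°, forward 1.7 m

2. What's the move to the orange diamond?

turn left 38°, forward 3.7 m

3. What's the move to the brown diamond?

turn left 143°, forward 8.2 m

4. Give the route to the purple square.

turn left 100°, forward 1.3 m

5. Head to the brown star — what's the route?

turn left 174°, forward 2.4 m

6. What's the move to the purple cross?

turn right 17°, forward 7.5 m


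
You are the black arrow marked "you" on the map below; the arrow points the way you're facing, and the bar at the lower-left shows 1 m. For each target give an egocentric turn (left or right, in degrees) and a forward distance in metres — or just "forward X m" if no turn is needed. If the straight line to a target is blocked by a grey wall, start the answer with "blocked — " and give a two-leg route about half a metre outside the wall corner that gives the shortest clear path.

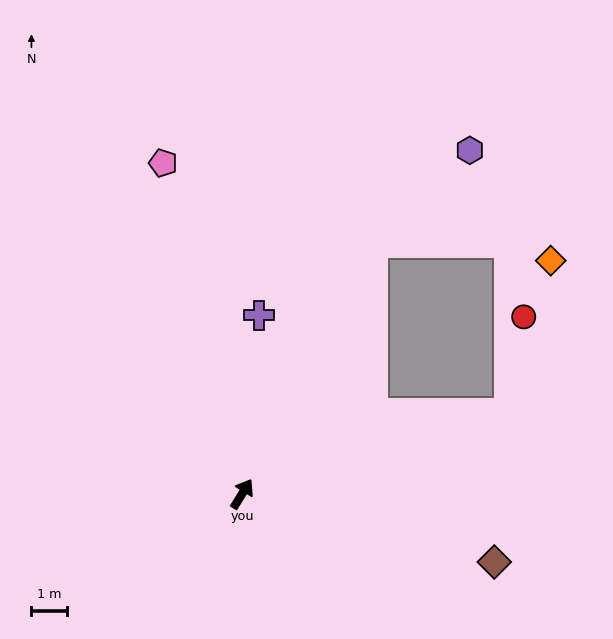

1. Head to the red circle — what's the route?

blocked — turn right 41°, forward 7.9 m, then turn left 64°, forward 2.7 m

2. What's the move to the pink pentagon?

turn left 45°, forward 9.6 m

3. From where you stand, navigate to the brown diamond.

turn right 73°, forward 7.4 m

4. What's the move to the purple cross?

turn left 26°, forward 5.1 m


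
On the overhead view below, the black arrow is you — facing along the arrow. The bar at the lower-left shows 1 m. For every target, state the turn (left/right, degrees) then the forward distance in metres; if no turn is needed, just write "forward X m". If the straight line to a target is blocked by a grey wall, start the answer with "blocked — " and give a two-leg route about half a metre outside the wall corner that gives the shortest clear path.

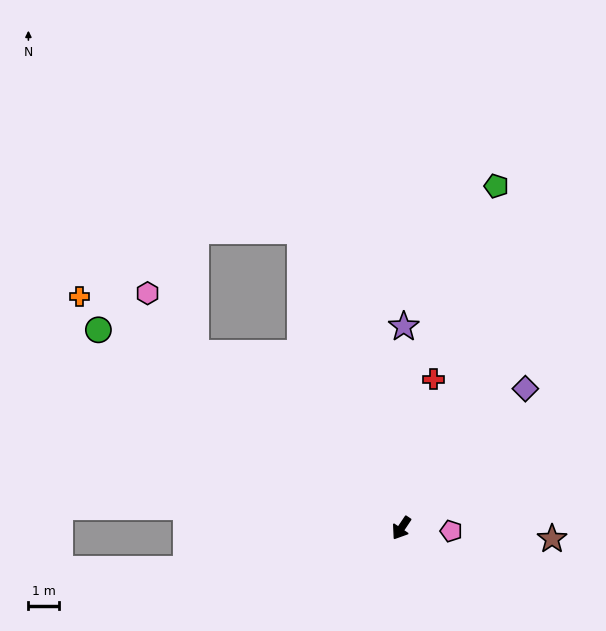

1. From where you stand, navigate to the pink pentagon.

turn left 120°, forward 1.6 m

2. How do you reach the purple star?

turn right 147°, forward 6.5 m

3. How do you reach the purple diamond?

turn left 172°, forward 6.1 m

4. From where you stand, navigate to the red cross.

turn right 158°, forward 4.9 m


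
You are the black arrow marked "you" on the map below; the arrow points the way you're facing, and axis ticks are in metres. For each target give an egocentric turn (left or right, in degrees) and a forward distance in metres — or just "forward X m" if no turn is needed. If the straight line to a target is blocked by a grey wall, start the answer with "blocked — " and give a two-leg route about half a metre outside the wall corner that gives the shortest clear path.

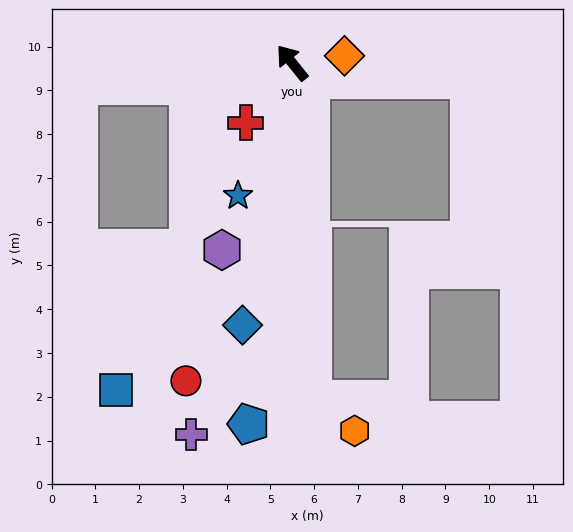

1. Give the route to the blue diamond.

turn left 131°, forward 6.1 m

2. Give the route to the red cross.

turn left 104°, forward 1.7 m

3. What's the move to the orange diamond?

turn right 121°, forward 1.2 m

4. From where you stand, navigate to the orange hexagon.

blocked — turn left 145°, forward 7.7 m, then turn left 49°, forward 1.2 m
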